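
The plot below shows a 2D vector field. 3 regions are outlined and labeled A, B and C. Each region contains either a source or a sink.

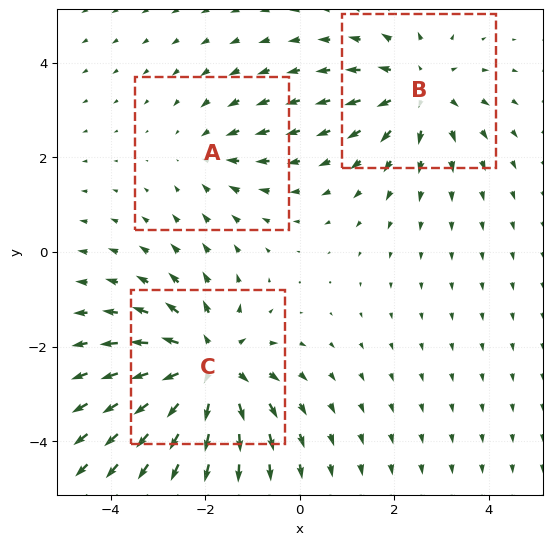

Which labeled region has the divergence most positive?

C

Divergence at each region's feature centre — A: about -2, B: about +3, C: about +4. Region C is most positive.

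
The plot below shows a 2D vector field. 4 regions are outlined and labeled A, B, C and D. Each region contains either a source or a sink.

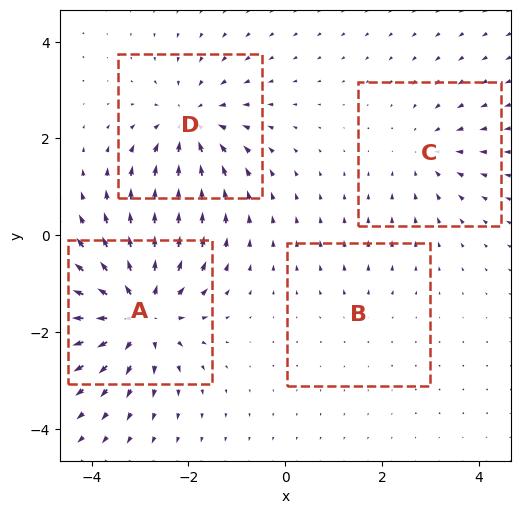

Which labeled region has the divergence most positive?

Divergence at each region's feature centre — A: about +7, B: about +2, C: about -3, D: about -5. Region A is most positive.

A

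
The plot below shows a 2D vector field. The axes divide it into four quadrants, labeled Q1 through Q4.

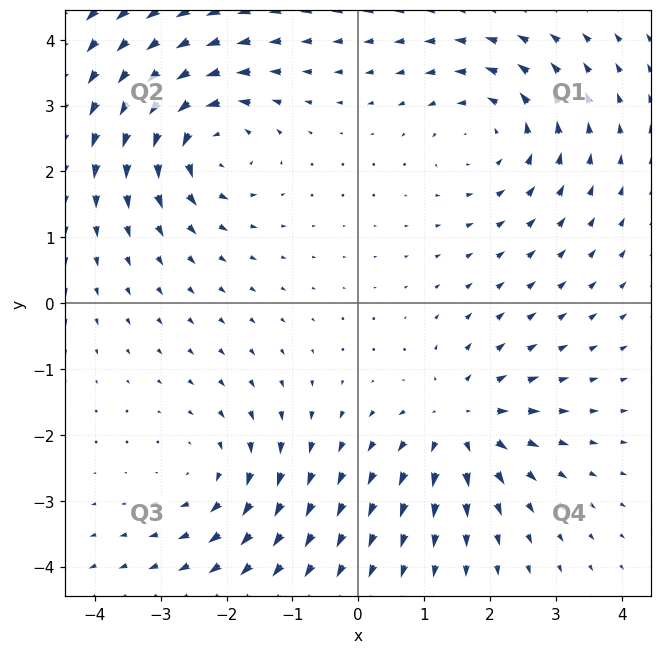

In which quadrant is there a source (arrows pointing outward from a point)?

Q4

The source sits at approximately (1.6, -1.8), which lies in quadrant Q4. The divergence there is about +5, positive as expected for a source.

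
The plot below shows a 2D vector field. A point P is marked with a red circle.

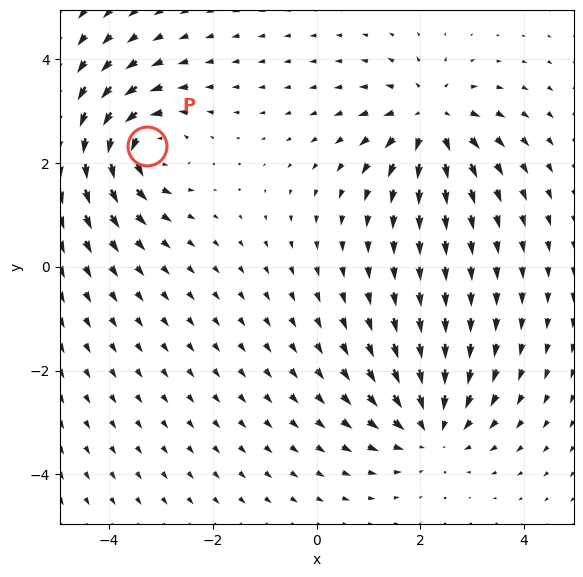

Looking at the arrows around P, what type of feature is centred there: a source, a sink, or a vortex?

At P (-3.3, 2.3) the arrows circulate counterclockwise. Divergence ≈0, curl about +6 — near-zero divergence with nonzero curl is a vortex.

vortex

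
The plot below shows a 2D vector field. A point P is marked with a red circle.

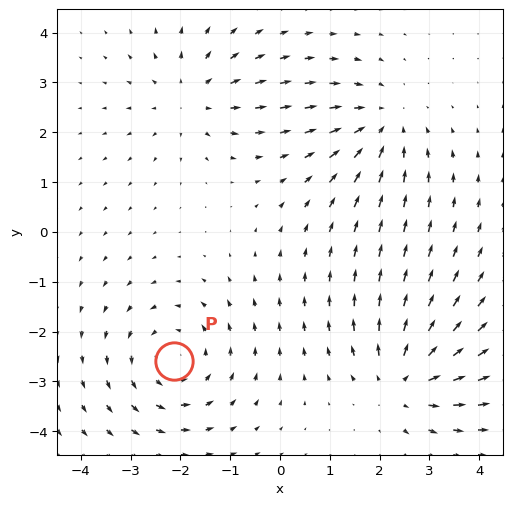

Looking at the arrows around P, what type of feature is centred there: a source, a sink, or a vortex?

vortex

At P (-2.1, -2.6) the arrows circulate counterclockwise. Divergence ≈0, curl about +4 — near-zero divergence with nonzero curl is a vortex.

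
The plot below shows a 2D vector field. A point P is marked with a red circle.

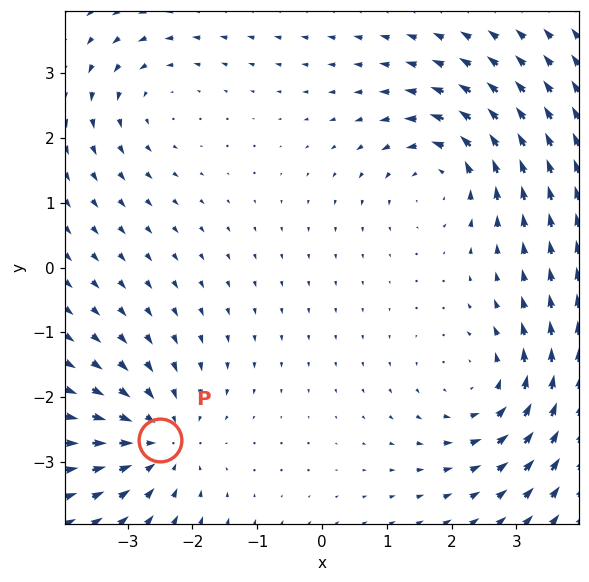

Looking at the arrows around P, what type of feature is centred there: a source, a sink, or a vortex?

sink

At P (-2.5, -2.7) the arrows converge inward. Divergence about -5, curl ≈0 — negative divergence with near-zero curl is a sink.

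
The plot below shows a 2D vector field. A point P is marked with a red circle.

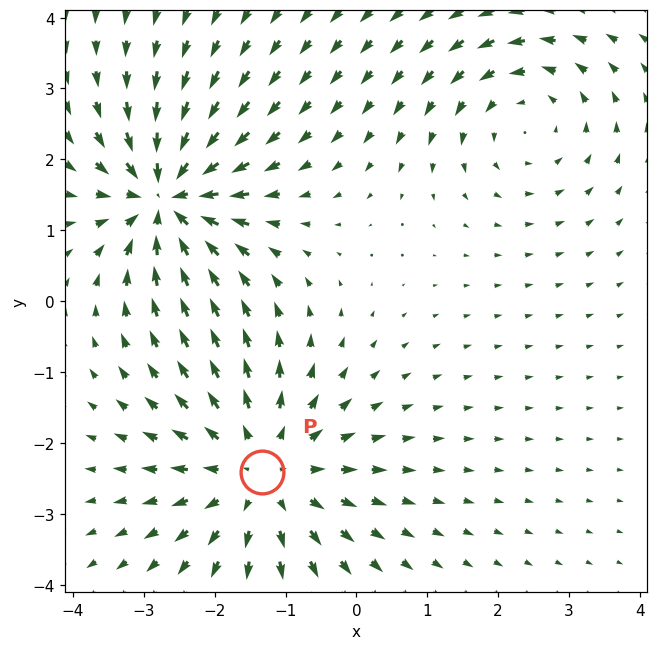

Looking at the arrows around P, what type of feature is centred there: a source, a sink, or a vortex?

source

At P (-1.3, -2.4) the arrows spread outward. Divergence about +4, curl ≈0 — positive divergence with near-zero curl is a source.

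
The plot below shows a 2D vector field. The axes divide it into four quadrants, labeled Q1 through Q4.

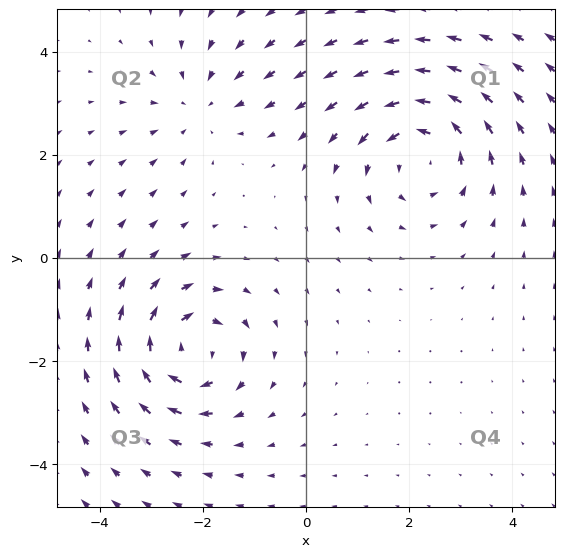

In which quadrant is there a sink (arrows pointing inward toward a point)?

Q2

The sink sits at approximately (-2.1, 3.0), which lies in quadrant Q2. The divergence there is about -3, negative as expected for a sink.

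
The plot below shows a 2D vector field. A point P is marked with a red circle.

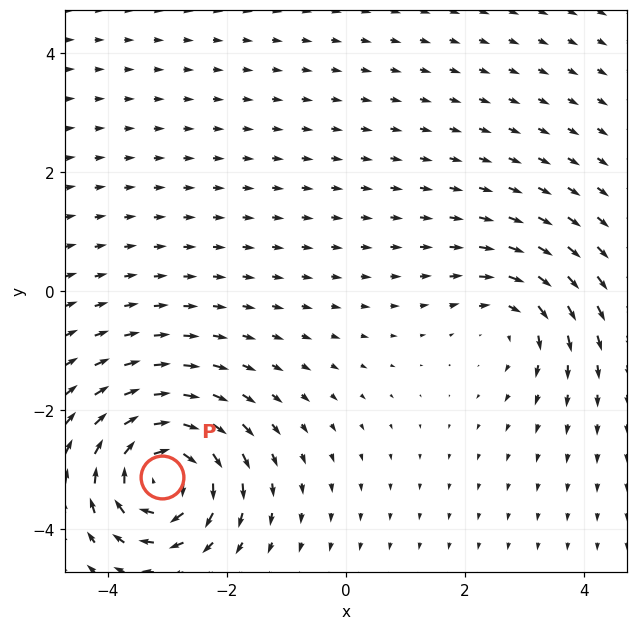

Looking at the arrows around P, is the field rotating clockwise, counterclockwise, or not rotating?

Near P at (-3.1, -3.1) the arrows circulate clockwise. The curl (z-component) there is about -6; negative curl means clockwise rotation.

clockwise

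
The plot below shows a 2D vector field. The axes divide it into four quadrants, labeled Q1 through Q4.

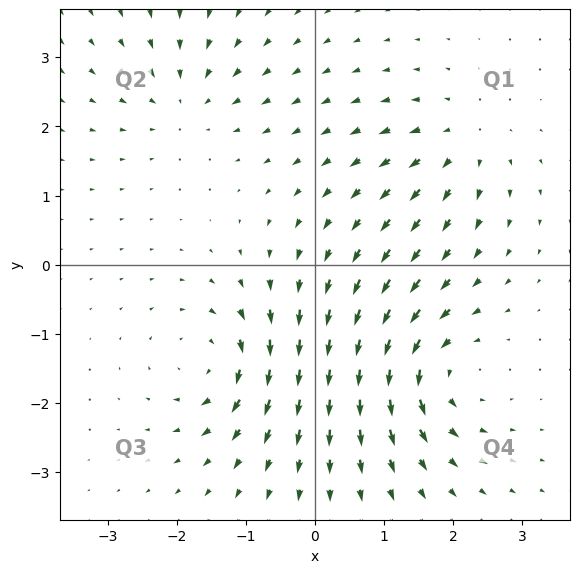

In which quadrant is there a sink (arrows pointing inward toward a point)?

Q2

The sink sits at approximately (-1.9, 2.4), which lies in quadrant Q2. The divergence there is about -4, negative as expected for a sink.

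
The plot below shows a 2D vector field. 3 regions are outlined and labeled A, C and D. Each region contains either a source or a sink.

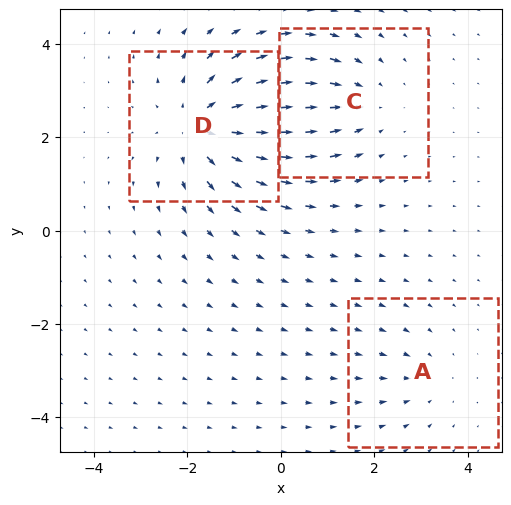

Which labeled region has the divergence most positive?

Divergence at each region's feature centre — A: about -2, C: about -3, D: about +4. Region D is most positive.

D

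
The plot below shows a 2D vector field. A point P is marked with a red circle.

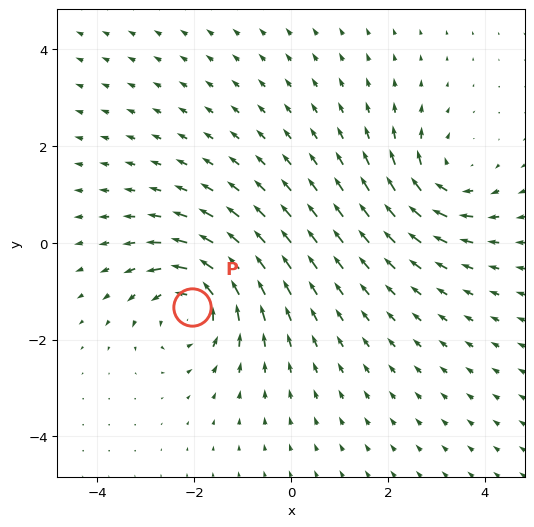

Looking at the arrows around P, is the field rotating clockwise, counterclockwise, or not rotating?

counterclockwise

Near P at (-2.0, -1.3) the arrows circulate counterclockwise. The curl (z-component) there is about +5; positive curl means counterclockwise rotation.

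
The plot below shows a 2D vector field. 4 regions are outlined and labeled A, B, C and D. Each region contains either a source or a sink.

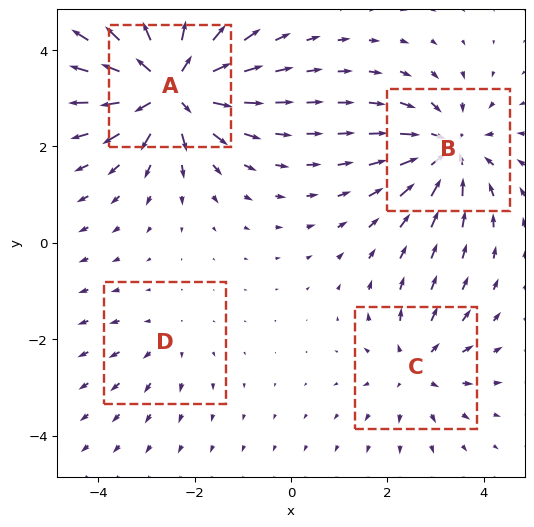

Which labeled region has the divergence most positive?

Divergence at each region's feature centre — A: about +8, B: about -5, C: about +4, D: about +2. Region A is most positive.

A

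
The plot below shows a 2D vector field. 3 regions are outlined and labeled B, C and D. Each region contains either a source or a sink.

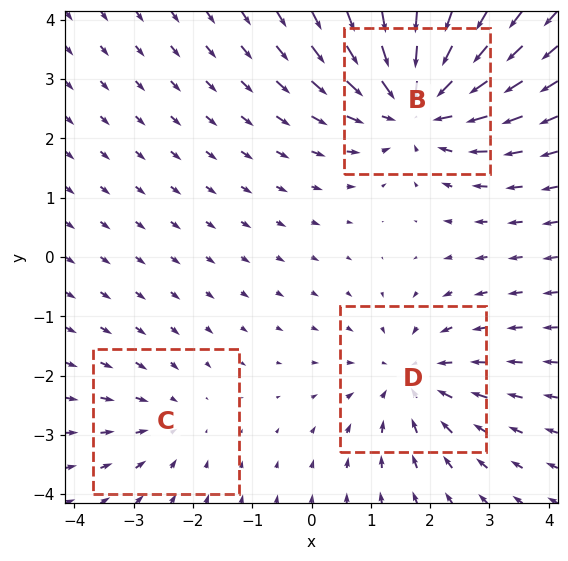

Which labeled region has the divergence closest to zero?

Divergence at each region's feature centre — B: about -4, C: about -2, D: about -3. Region C is closest to zero.

C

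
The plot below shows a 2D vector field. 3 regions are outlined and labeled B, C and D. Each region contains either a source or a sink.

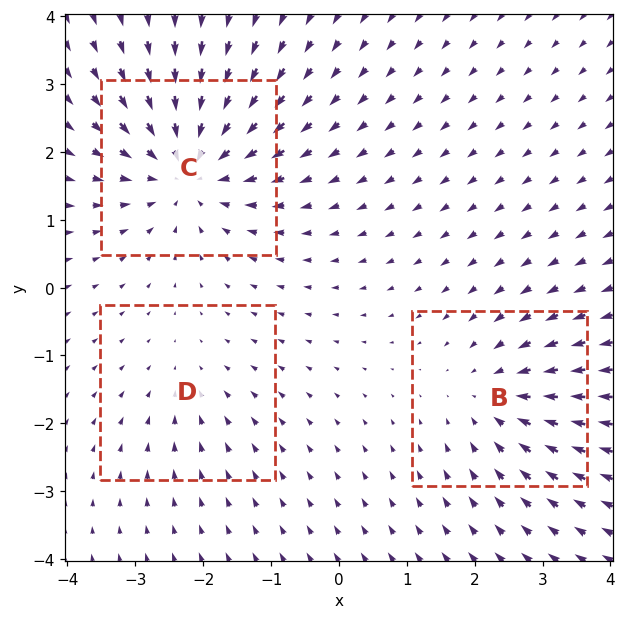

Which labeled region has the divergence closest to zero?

D

Divergence at each region's feature centre — B: about -3, C: about -5, D: about -2. Region D is closest to zero.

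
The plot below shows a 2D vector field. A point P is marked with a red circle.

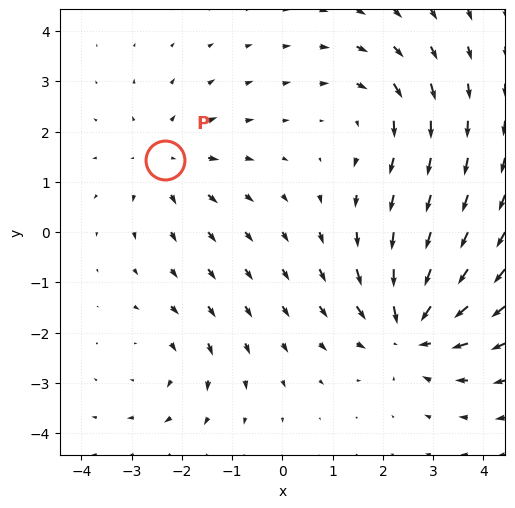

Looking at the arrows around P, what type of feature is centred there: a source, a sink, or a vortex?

At P (-2.3, 1.4) the arrows spread outward. Divergence about +3, curl ≈0 — positive divergence with near-zero curl is a source.

source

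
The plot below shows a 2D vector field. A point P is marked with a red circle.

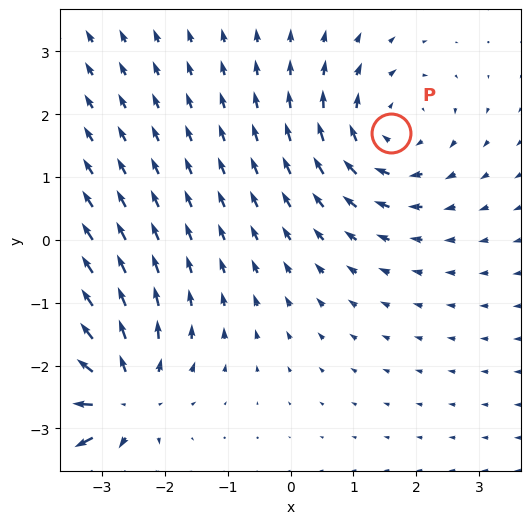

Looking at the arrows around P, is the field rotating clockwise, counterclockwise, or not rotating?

clockwise

Near P at (1.6, 1.7) the arrows circulate clockwise. The curl (z-component) there is about -3; negative curl means clockwise rotation.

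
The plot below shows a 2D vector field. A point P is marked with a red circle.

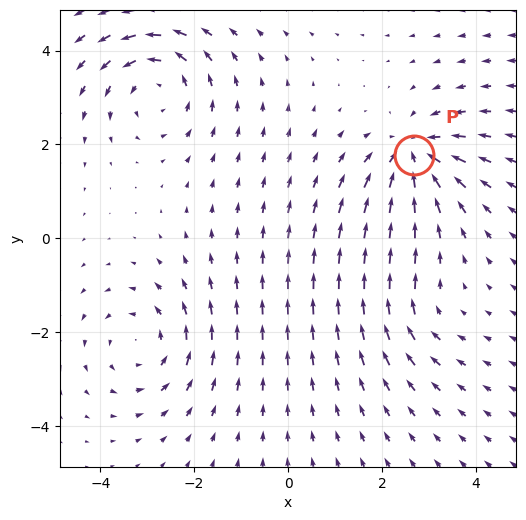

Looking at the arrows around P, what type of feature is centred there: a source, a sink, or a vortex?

sink

At P (2.7, 1.8) the arrows converge inward. Divergence about -6, curl ≈0 — negative divergence with near-zero curl is a sink.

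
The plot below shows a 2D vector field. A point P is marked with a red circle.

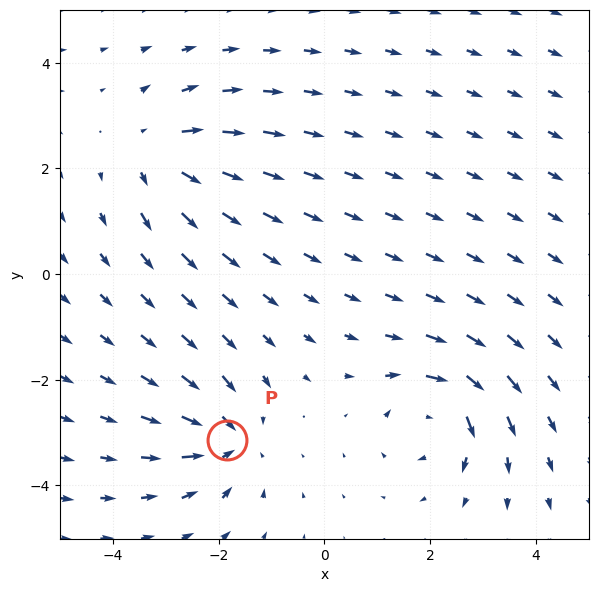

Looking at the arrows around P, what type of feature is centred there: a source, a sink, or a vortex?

At P (-1.8, -3.1) the arrows converge inward. Divergence about -4, curl ≈0 — negative divergence with near-zero curl is a sink.

sink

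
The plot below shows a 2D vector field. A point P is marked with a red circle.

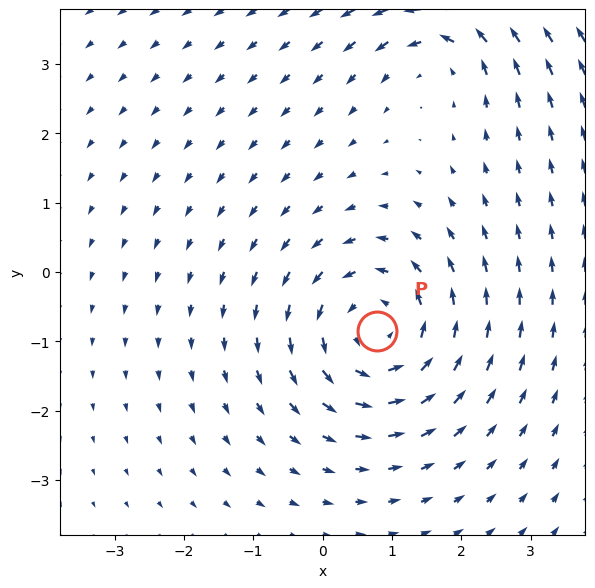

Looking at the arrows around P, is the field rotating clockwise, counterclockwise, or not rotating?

Near P at (0.8, -0.9) the arrows circulate counterclockwise. The curl (z-component) there is about +4; positive curl means counterclockwise rotation.

counterclockwise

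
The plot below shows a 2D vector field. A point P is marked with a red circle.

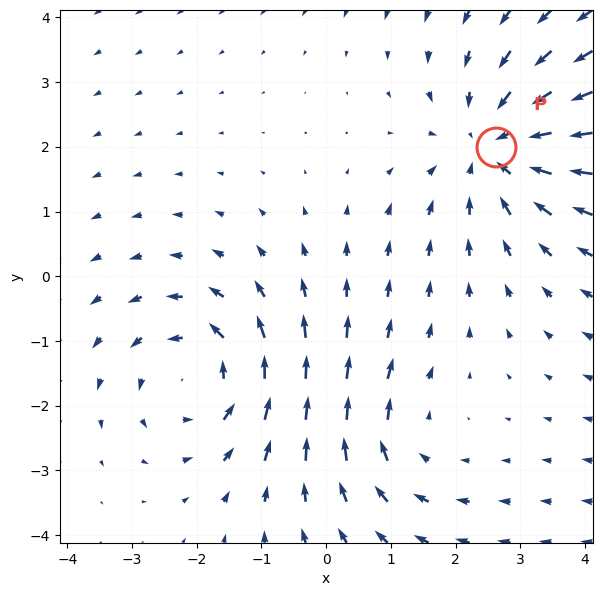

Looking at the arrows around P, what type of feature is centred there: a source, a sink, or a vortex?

sink

At P (2.6, 2.0) the arrows converge inward. Divergence about -4, curl ≈0 — negative divergence with near-zero curl is a sink.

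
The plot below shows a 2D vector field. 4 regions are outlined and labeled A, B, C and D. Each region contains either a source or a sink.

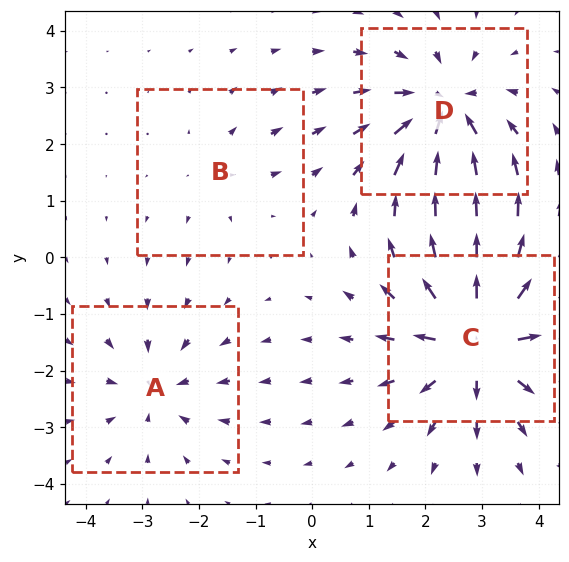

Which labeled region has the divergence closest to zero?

Divergence at each region's feature centre — A: about -4, B: about +2, C: about +7, D: about -6. Region B is closest to zero.

B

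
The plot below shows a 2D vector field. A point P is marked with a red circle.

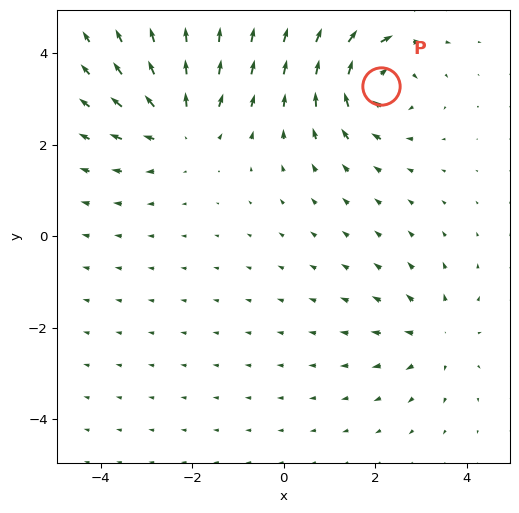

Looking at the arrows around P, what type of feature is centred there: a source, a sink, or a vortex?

vortex

At P (2.1, 3.3) the arrows circulate clockwise. Divergence ≈0, curl about -6 — near-zero divergence with nonzero curl is a vortex.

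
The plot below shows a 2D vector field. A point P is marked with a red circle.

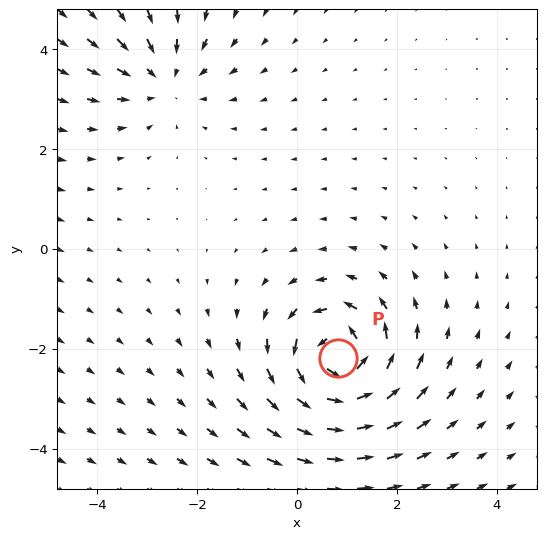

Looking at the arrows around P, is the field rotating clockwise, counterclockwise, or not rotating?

Near P at (0.8, -2.2) the arrows circulate counterclockwise. The curl (z-component) there is about +6; positive curl means counterclockwise rotation.

counterclockwise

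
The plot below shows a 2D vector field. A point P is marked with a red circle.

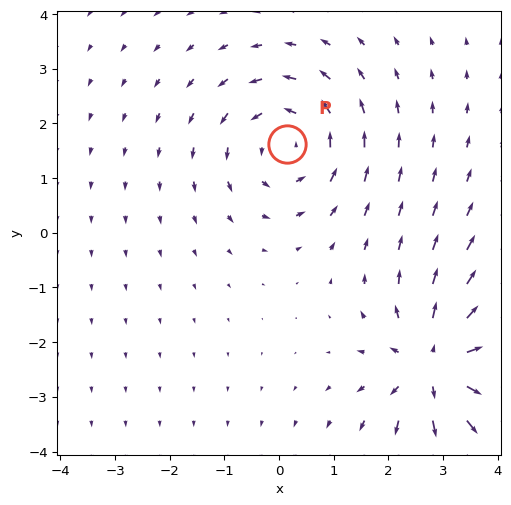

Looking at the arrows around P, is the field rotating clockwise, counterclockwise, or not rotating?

Near P at (0.1, 1.6) the arrows circulate counterclockwise. The curl (z-component) there is about +4; positive curl means counterclockwise rotation.

counterclockwise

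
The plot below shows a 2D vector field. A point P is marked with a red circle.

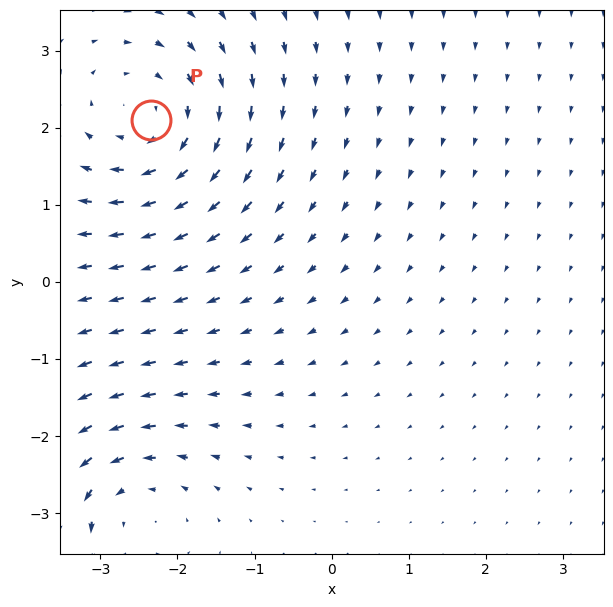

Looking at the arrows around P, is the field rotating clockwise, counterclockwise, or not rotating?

clockwise

Near P at (-2.3, 2.1) the arrows circulate clockwise. The curl (z-component) there is about -4; negative curl means clockwise rotation.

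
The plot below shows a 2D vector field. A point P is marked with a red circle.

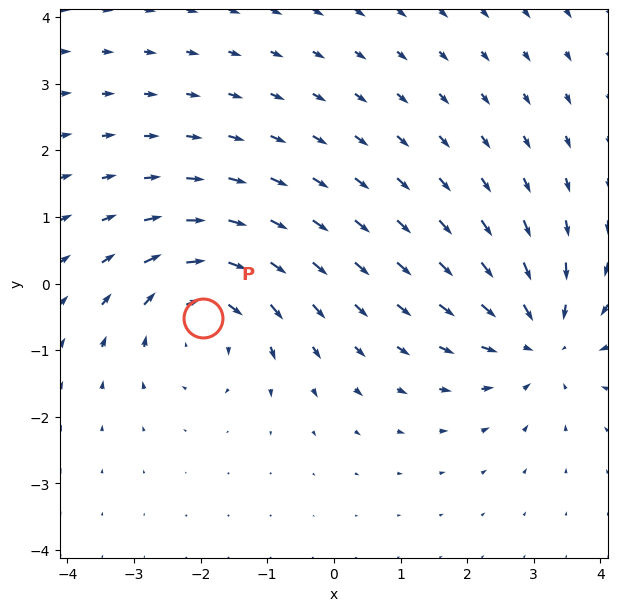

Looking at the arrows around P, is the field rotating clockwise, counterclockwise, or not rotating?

Near P at (-2.0, -0.5) the arrows circulate clockwise. The curl (z-component) there is about -4; negative curl means clockwise rotation.

clockwise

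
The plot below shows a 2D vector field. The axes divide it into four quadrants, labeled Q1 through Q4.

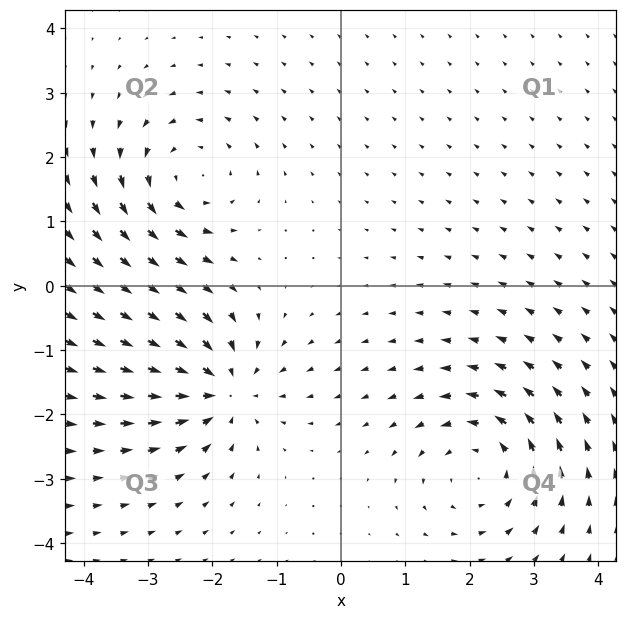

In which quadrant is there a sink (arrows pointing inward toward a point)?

Q3

The sink sits at approximately (-1.8, -1.6), which lies in quadrant Q3. The divergence there is about -5, negative as expected for a sink.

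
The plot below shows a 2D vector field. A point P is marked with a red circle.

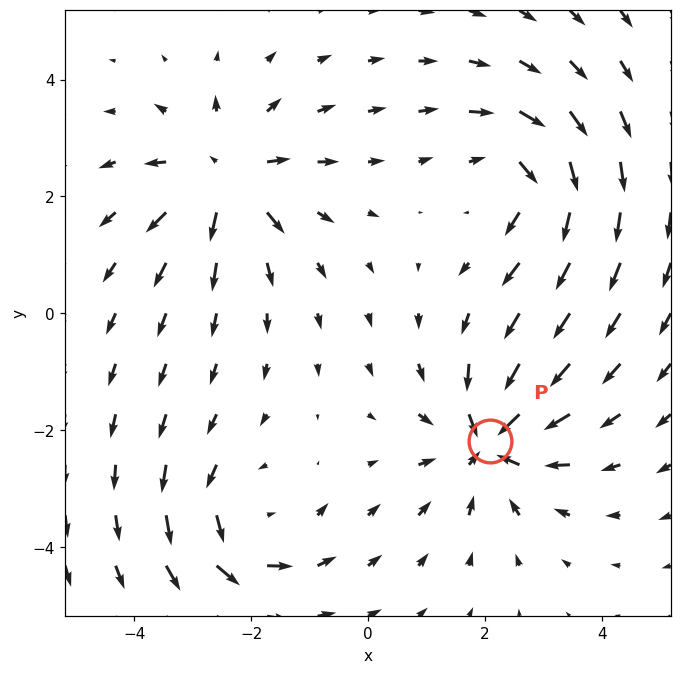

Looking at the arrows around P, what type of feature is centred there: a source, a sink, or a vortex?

sink

At P (2.1, -2.2) the arrows converge inward. Divergence about -6, curl ≈0 — negative divergence with near-zero curl is a sink.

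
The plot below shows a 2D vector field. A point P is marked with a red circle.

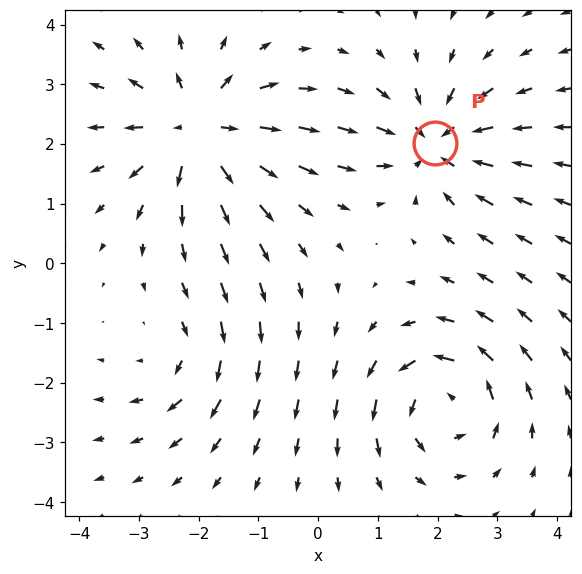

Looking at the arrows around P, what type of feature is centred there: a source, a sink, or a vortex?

sink

At P (2.0, 2.0) the arrows converge inward. Divergence about -5, curl ≈0 — negative divergence with near-zero curl is a sink.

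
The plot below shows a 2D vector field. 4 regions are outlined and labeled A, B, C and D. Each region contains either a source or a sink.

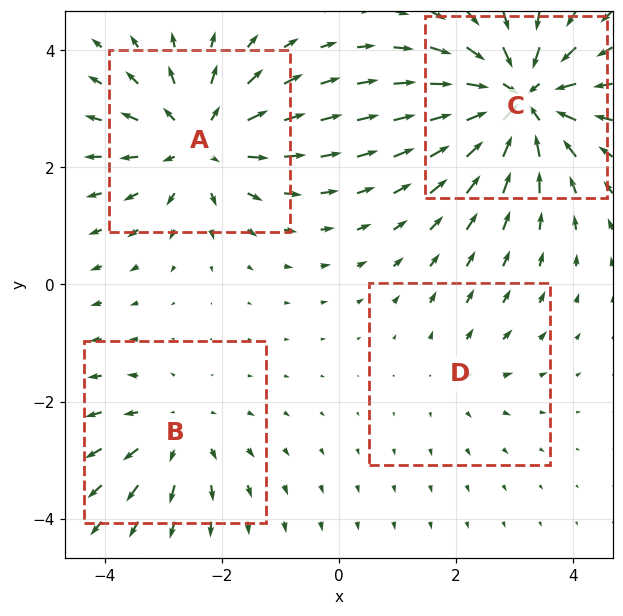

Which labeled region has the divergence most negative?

C

Divergence at each region's feature centre — A: about +5, B: about +3, C: about -7, D: about +2. Region C is most negative.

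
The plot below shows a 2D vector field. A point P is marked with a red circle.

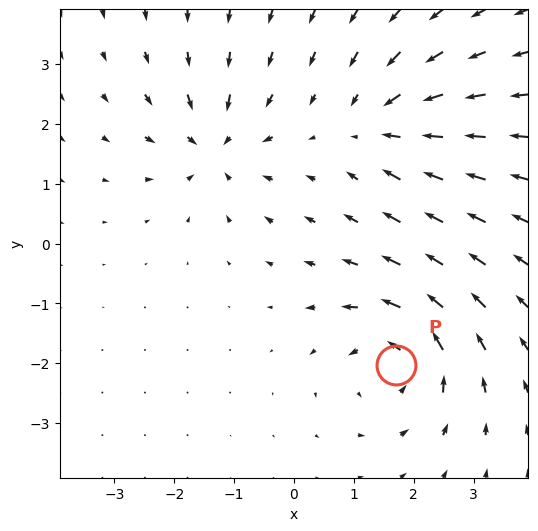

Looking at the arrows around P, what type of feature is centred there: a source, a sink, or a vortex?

vortex

At P (1.7, -2.0) the arrows circulate counterclockwise. Divergence ≈0, curl about +4 — near-zero divergence with nonzero curl is a vortex.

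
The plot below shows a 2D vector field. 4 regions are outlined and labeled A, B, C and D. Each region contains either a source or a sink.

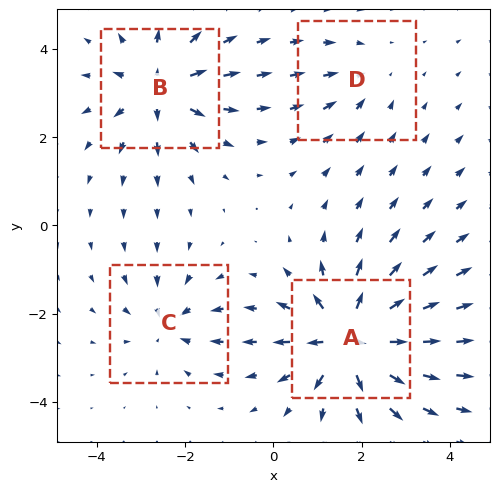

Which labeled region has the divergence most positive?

A

Divergence at each region's feature centre — A: about +8, B: about +6, C: about -4, D: about -2. Region A is most positive.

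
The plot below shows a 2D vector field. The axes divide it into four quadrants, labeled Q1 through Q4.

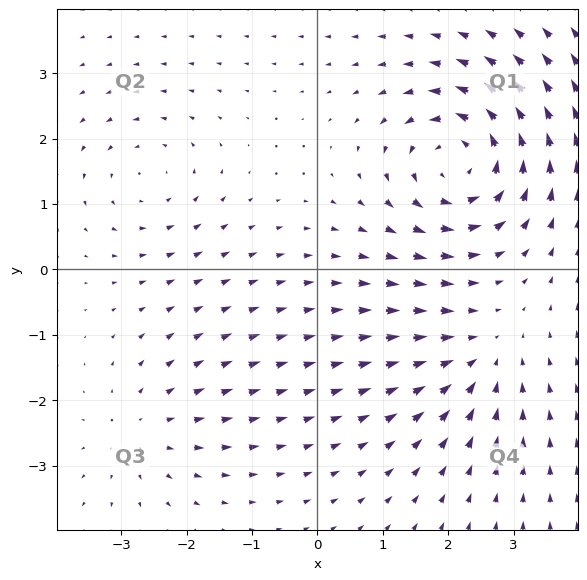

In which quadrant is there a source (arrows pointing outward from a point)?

Q3

The source sits at approximately (-2.7, -2.5), which lies in quadrant Q3. The divergence there is about +2, positive as expected for a source.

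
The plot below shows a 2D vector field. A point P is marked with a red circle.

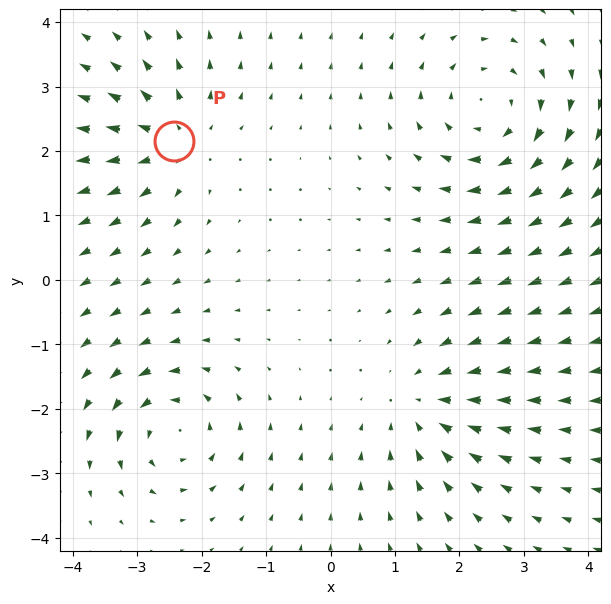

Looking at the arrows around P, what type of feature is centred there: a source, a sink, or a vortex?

source

At P (-2.4, 2.2) the arrows spread outward. Divergence about +4, curl ≈0 — positive divergence with near-zero curl is a source.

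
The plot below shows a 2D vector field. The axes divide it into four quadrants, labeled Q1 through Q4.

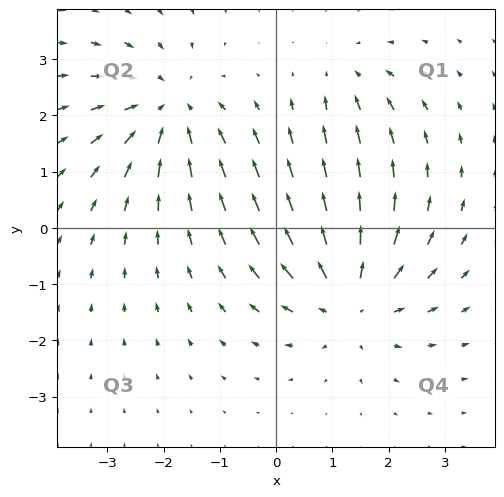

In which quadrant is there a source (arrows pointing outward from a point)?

Q4

The source sits at approximately (1.3, -1.3), which lies in quadrant Q4. The divergence there is about +4, positive as expected for a source.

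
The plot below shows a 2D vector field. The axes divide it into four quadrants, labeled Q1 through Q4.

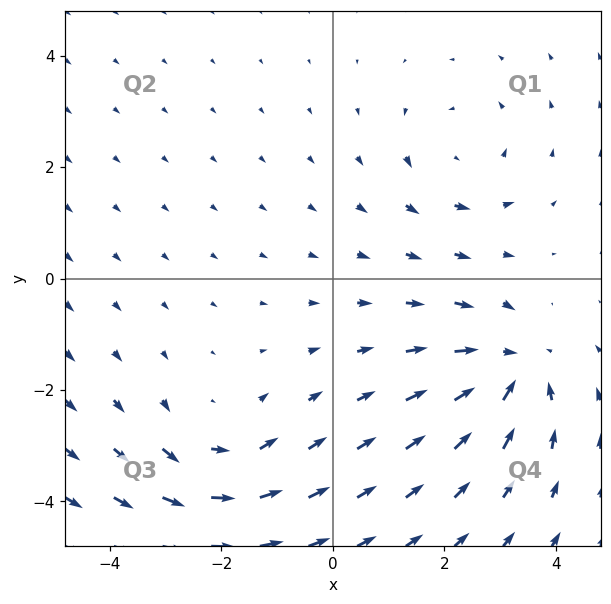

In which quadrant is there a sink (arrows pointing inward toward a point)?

The sink sits at approximately (3.2, -1.6), which lies in quadrant Q4. The divergence there is about -6, negative as expected for a sink.

Q4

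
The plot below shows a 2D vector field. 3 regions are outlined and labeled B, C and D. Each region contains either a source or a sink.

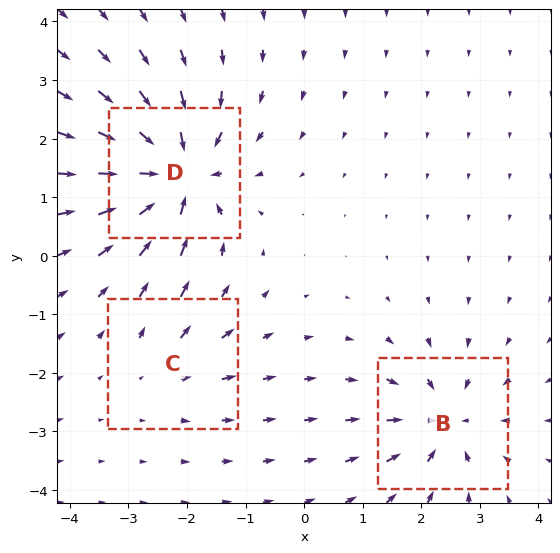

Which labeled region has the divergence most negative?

D

Divergence at each region's feature centre — B: about -4, C: about +2, D: about -6. Region D is most negative.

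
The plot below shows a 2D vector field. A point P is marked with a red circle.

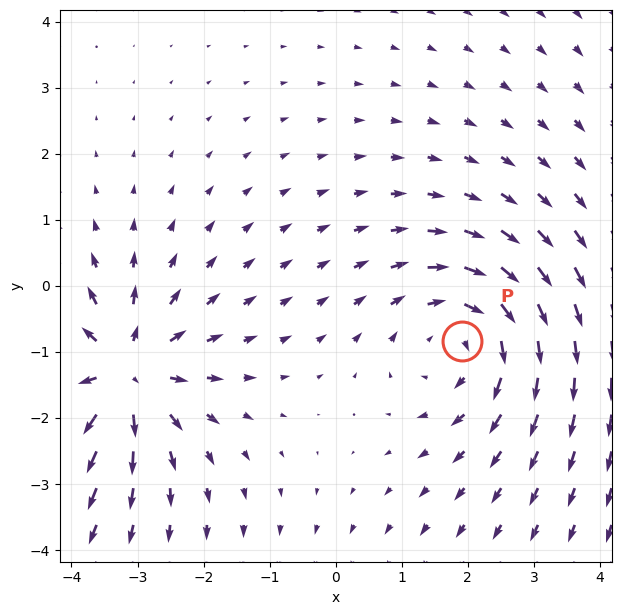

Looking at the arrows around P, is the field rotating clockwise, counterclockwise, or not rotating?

Near P at (1.9, -0.8) the arrows circulate clockwise. The curl (z-component) there is about -4; negative curl means clockwise rotation.

clockwise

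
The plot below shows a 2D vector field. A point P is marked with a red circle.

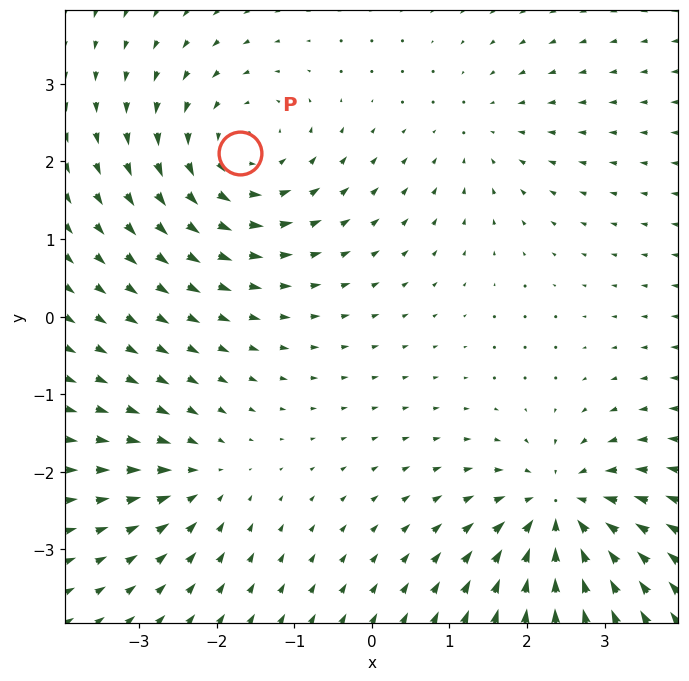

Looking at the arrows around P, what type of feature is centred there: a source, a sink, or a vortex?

vortex

At P (-1.7, 2.1) the arrows circulate counterclockwise. Divergence ≈0, curl about +5 — near-zero divergence with nonzero curl is a vortex.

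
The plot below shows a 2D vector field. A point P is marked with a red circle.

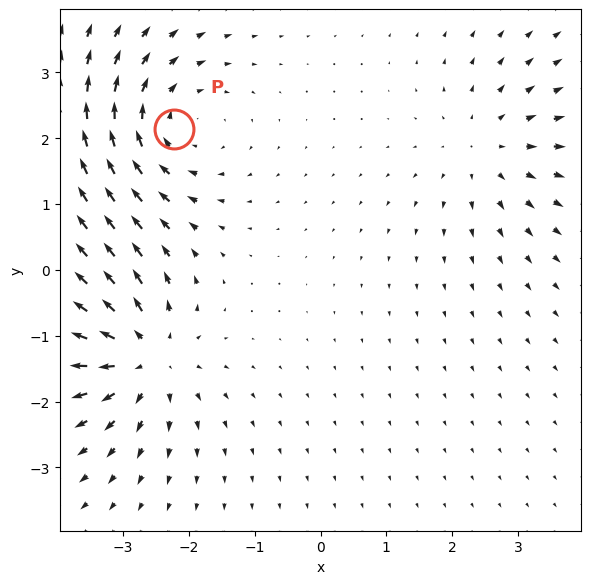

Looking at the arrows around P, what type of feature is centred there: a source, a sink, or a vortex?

At P (-2.2, 2.1) the arrows circulate clockwise. Divergence ≈0, curl about -4 — near-zero divergence with nonzero curl is a vortex.

vortex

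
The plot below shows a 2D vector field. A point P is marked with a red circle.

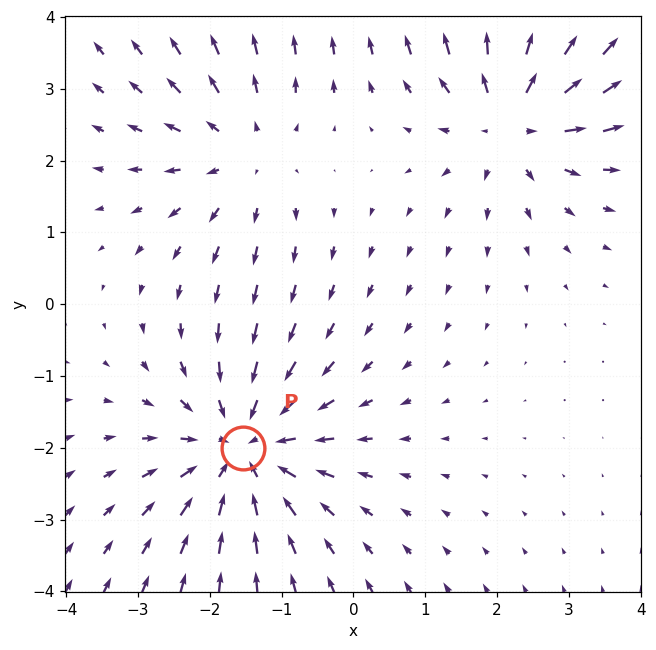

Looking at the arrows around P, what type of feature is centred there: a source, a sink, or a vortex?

sink

At P (-1.5, -2.0) the arrows converge inward. Divergence about -4, curl ≈0 — negative divergence with near-zero curl is a sink.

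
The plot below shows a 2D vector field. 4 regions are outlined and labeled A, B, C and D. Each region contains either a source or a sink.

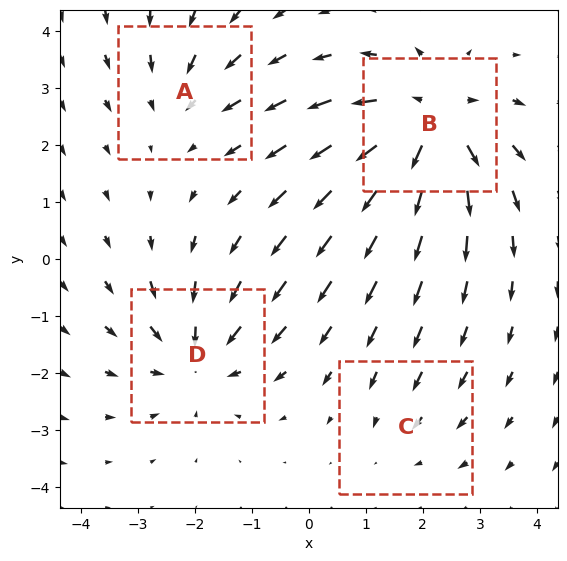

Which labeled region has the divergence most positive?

B

Divergence at each region's feature centre — A: about -3, B: about +7, C: about -2, D: about -5. Region B is most positive.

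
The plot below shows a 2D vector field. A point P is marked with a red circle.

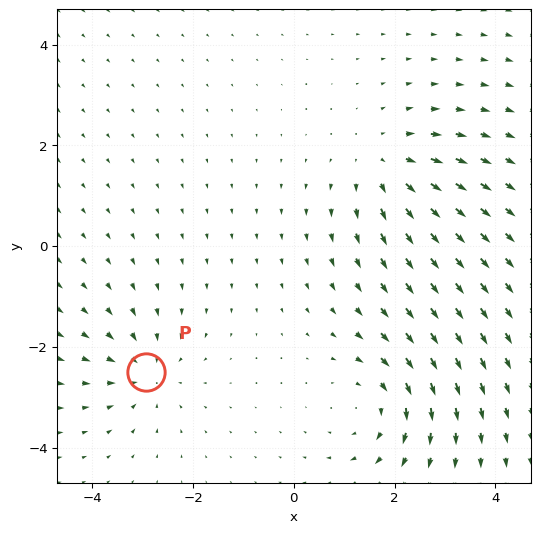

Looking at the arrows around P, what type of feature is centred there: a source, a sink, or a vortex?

sink

At P (-2.9, -2.5) the arrows converge inward. Divergence about -3, curl ≈0 — negative divergence with near-zero curl is a sink.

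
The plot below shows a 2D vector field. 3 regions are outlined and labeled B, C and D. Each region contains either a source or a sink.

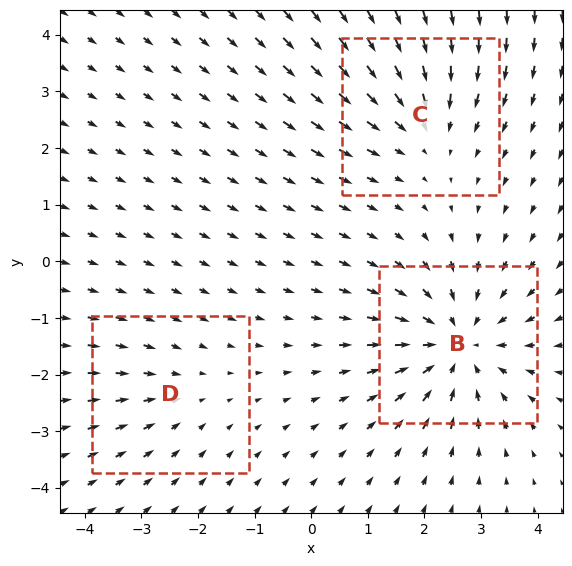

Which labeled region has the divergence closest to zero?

Divergence at each region's feature centre — B: about -4, C: about -3, D: about -2. Region D is closest to zero.

D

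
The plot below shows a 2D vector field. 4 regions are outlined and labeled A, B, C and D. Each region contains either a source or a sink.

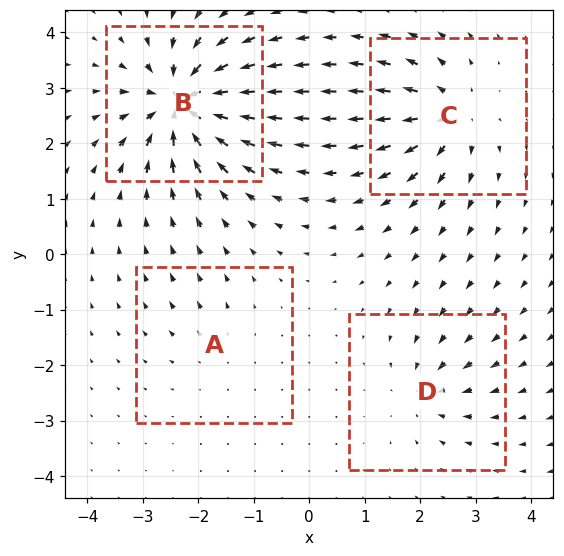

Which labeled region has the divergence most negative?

B

Divergence at each region's feature centre — A: about +2, B: about -9, C: about +6, D: about -4. Region B is most negative.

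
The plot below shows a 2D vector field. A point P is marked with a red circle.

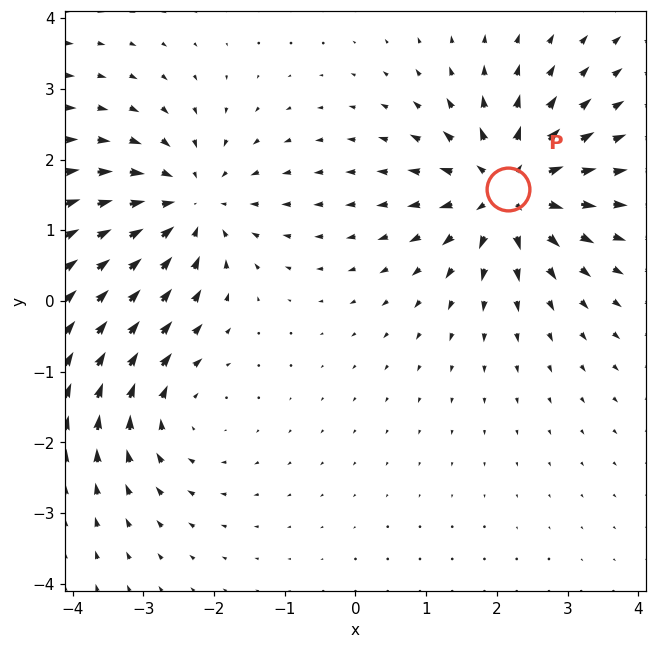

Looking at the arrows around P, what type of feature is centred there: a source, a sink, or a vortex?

source

At P (2.2, 1.6) the arrows spread outward. Divergence about +6, curl ≈0 — positive divergence with near-zero curl is a source.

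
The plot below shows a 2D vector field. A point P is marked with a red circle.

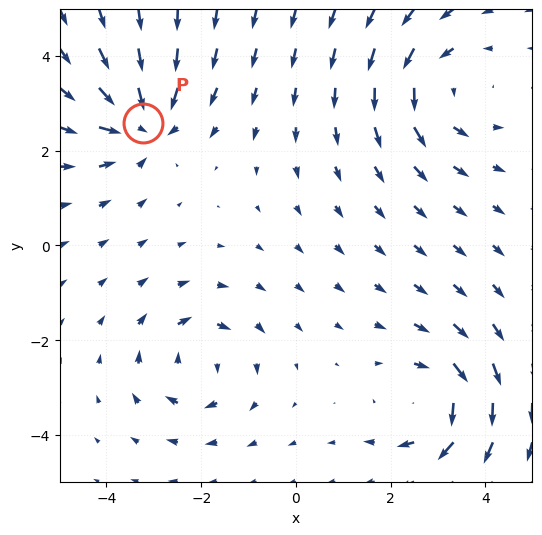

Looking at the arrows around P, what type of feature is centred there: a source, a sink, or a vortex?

At P (-3.2, 2.6) the arrows converge inward. Divergence about -5, curl ≈0 — negative divergence with near-zero curl is a sink.

sink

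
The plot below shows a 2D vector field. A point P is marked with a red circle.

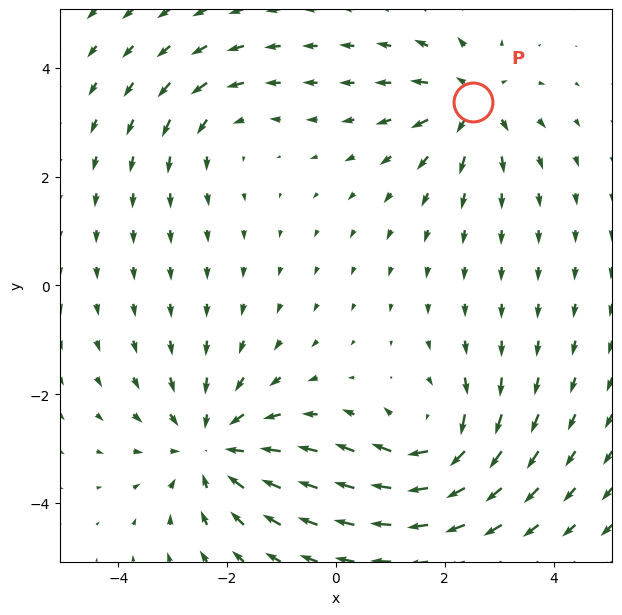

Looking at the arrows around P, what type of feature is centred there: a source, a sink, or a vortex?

source

At P (2.5, 3.4) the arrows spread outward. Divergence about +4, curl ≈0 — positive divergence with near-zero curl is a source.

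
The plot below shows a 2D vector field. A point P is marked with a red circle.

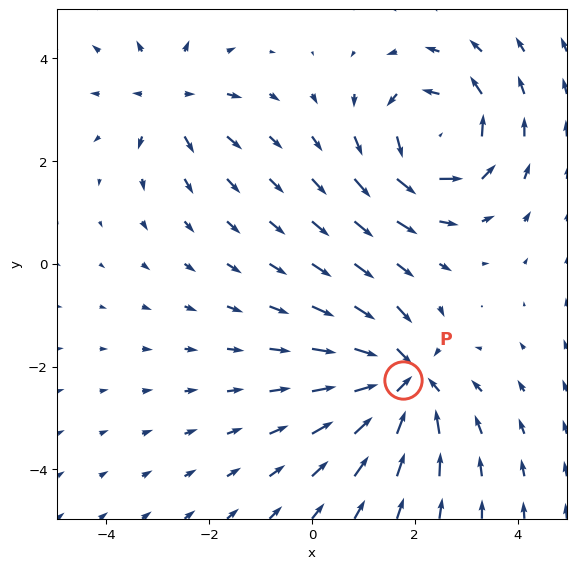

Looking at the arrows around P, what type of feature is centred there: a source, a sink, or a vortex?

sink

At P (1.8, -2.3) the arrows converge inward. Divergence about -5, curl ≈0 — negative divergence with near-zero curl is a sink.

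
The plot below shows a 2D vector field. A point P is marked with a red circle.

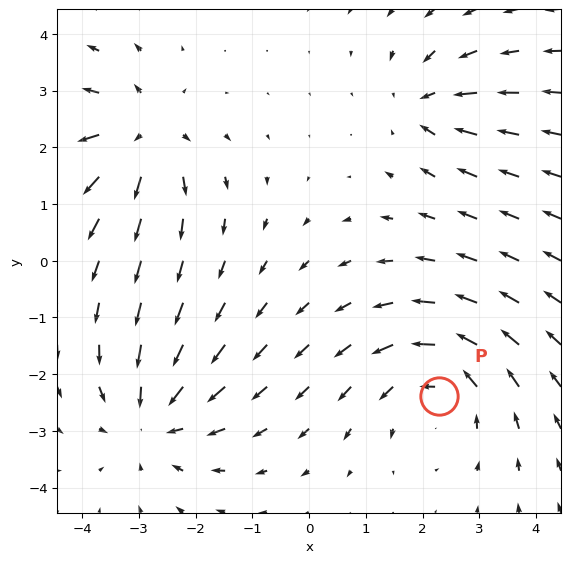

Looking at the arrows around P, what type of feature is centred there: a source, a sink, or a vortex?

vortex

At P (2.3, -2.4) the arrows circulate counterclockwise. Divergence ≈0, curl about +4 — near-zero divergence with nonzero curl is a vortex.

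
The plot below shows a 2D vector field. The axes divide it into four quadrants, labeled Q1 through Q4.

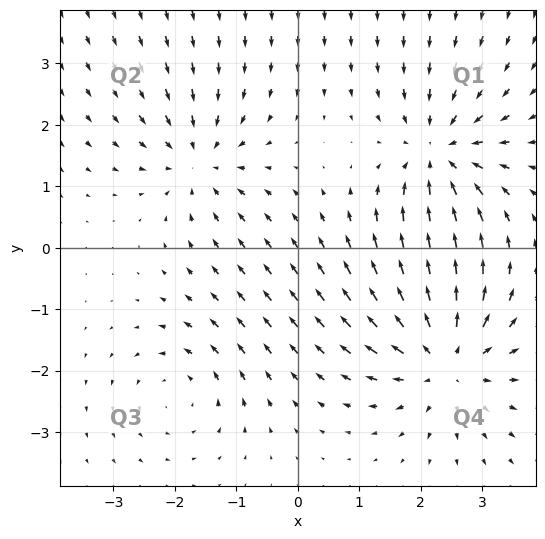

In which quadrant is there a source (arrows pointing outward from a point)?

The source sits at approximately (2.4, -1.8), which lies in quadrant Q4. The divergence there is about +5, positive as expected for a source.

Q4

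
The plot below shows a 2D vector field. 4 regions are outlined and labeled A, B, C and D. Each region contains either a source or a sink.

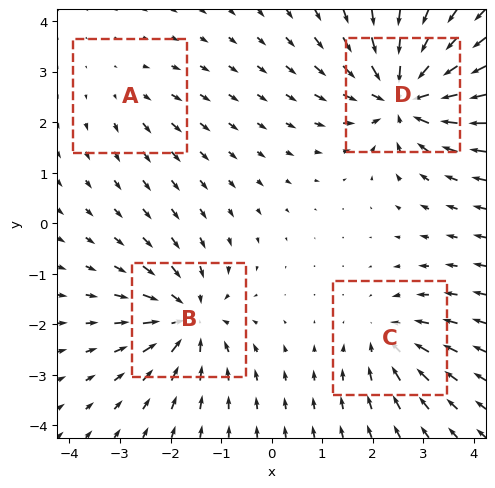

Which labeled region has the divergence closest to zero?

A

Divergence at each region's feature centre — A: about +2, B: about -6, C: about -4, D: about -8. Region A is closest to zero.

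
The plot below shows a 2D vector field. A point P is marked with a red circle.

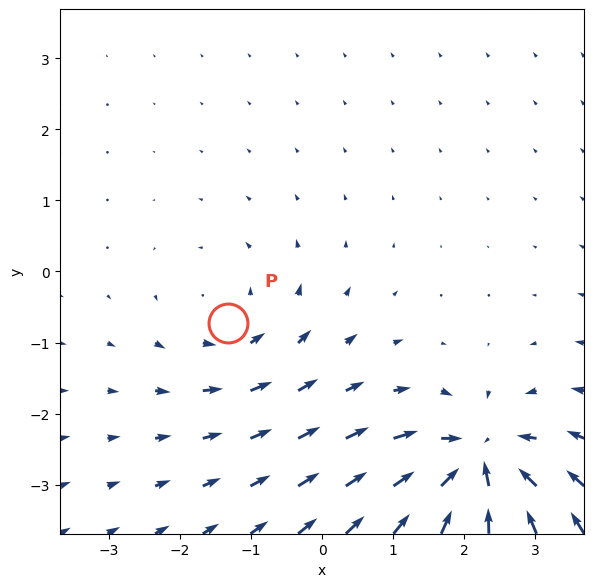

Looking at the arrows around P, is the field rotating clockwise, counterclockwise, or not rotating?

counterclockwise

Near P at (-1.3, -0.7) the arrows circulate counterclockwise. The curl (z-component) there is about +3; positive curl means counterclockwise rotation.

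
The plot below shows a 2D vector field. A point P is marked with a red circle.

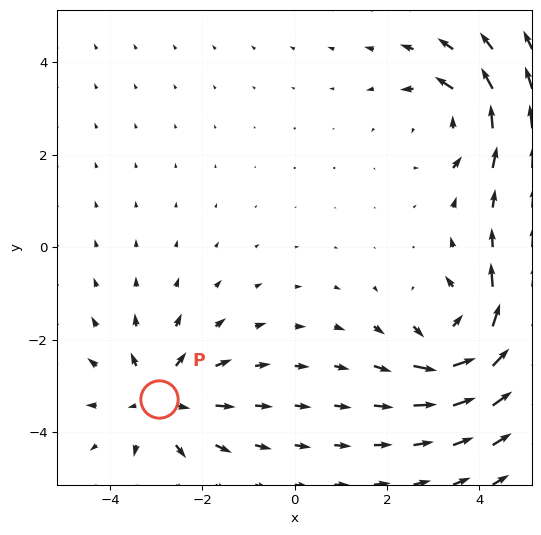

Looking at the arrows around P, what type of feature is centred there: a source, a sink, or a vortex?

At P (-2.9, -3.3) the arrows spread outward. Divergence about +4, curl ≈0 — positive divergence with near-zero curl is a source.

source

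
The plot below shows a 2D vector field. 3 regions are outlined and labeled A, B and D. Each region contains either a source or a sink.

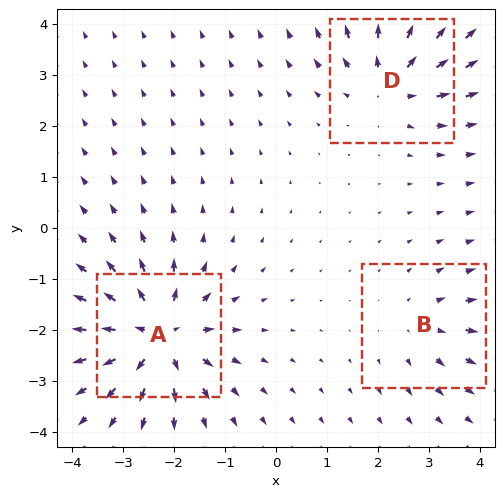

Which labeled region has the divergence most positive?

Divergence at each region's feature centre — A: about +6, B: about +2, D: about +4. Region A is most positive.

A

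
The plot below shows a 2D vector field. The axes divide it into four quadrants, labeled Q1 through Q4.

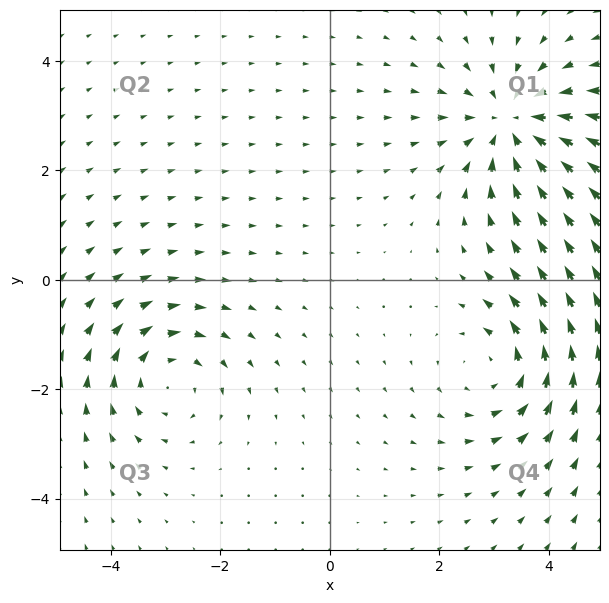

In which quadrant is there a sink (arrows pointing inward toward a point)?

The sink sits at approximately (3.3, 2.8), which lies in quadrant Q1. The divergence there is about -3, negative as expected for a sink.

Q1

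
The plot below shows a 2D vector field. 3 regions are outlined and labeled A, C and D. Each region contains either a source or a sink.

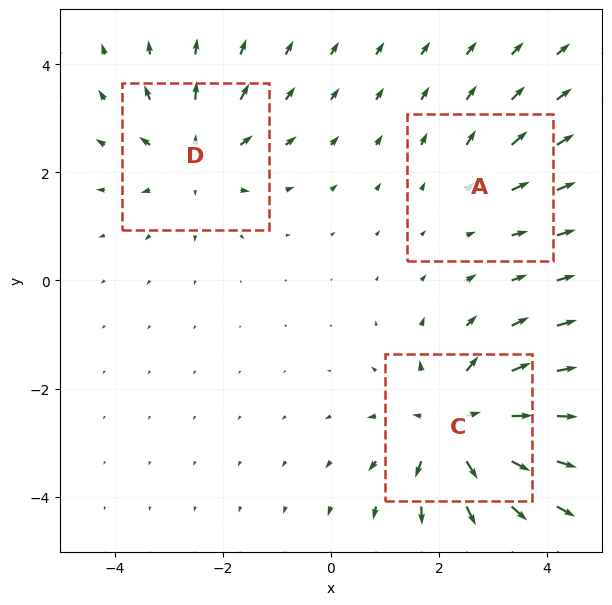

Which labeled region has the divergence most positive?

Divergence at each region's feature centre — A: about +2, C: about +5, D: about +3. Region C is most positive.

C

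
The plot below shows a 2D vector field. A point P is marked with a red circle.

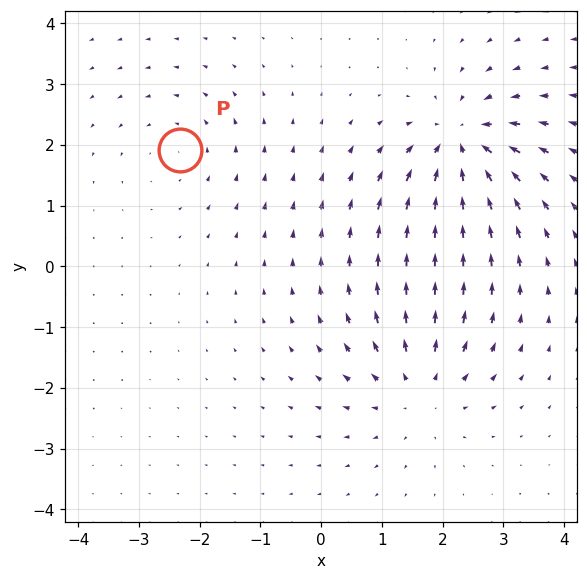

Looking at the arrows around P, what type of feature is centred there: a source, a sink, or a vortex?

vortex

At P (-2.3, 1.9) the arrows circulate counterclockwise. Divergence ≈0, curl about +2 — near-zero divergence with nonzero curl is a vortex.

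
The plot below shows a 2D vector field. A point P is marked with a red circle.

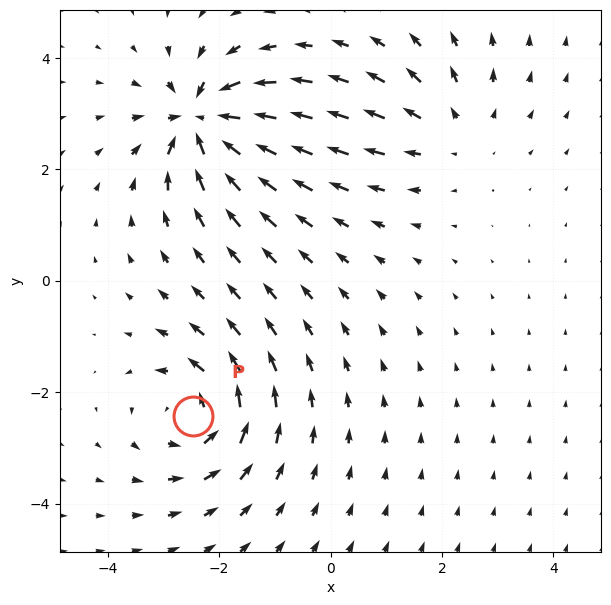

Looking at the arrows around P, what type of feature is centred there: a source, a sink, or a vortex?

At P (-2.5, -2.4) the arrows circulate counterclockwise. Divergence ≈0, curl about +4 — near-zero divergence with nonzero curl is a vortex.

vortex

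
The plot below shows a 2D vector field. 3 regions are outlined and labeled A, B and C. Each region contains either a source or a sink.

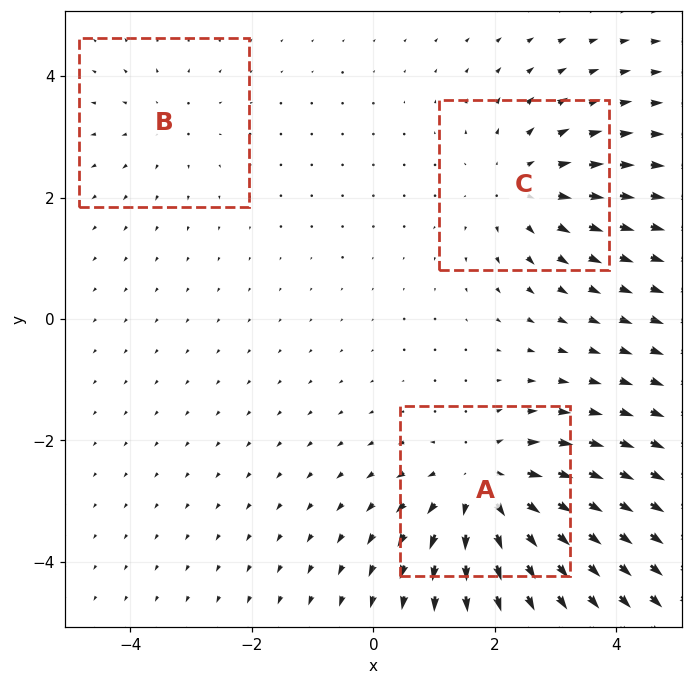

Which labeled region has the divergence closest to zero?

Divergence at each region's feature centre — A: about +4, B: about +2, C: about +3. Region B is closest to zero.

B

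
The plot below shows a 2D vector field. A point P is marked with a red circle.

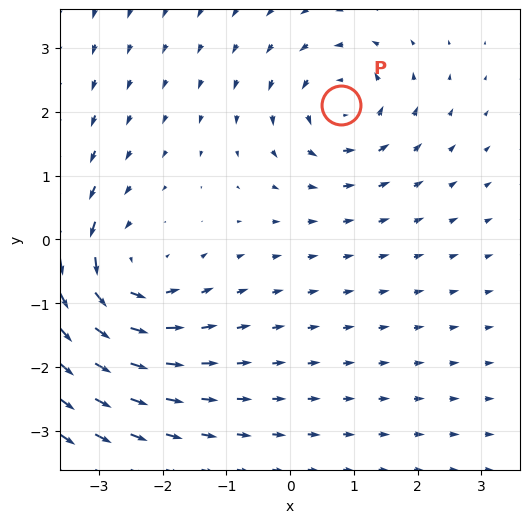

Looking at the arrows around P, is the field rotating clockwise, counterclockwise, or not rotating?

Near P at (0.8, 2.1) the arrows circulate counterclockwise. The curl (z-component) there is about +4; positive curl means counterclockwise rotation.

counterclockwise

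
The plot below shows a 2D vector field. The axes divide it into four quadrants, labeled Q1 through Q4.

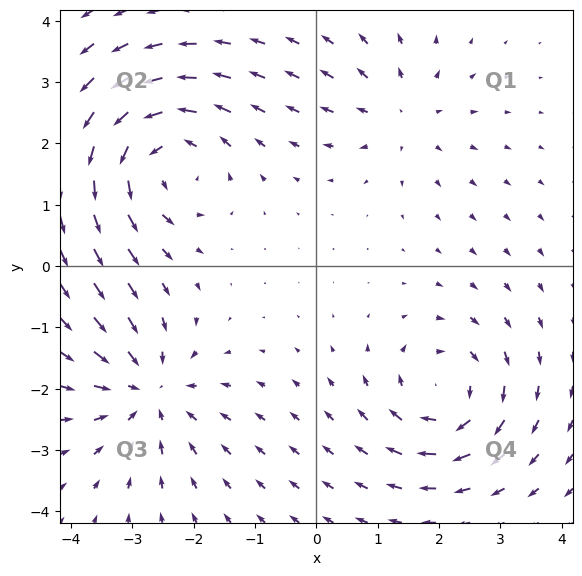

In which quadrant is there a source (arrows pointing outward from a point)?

Q1

The source sits at approximately (1.4, 2.5), which lies in quadrant Q1. The divergence there is about +3, positive as expected for a source.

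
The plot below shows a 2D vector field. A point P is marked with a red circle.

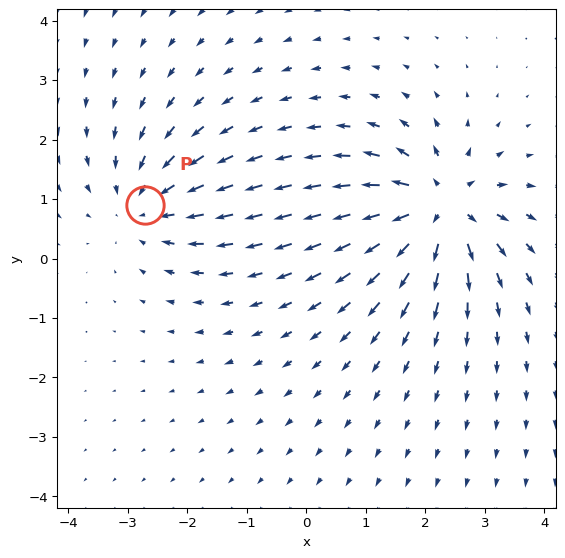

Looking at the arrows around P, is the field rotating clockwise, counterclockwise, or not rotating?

not rotating

Near P at (-2.7, 0.9) the arrows show no circulation. The curl there is ≈0.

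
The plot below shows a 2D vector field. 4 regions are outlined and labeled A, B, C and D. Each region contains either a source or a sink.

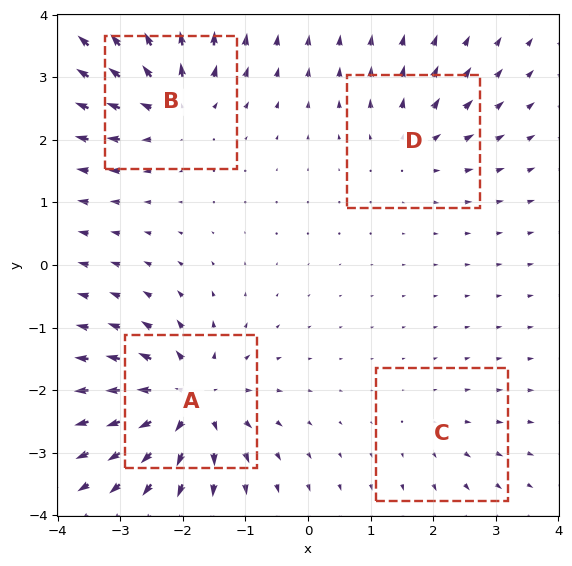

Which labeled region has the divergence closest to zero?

C

Divergence at each region's feature centre — A: about +8, B: about +7, C: about +3, D: about +4. Region C is closest to zero.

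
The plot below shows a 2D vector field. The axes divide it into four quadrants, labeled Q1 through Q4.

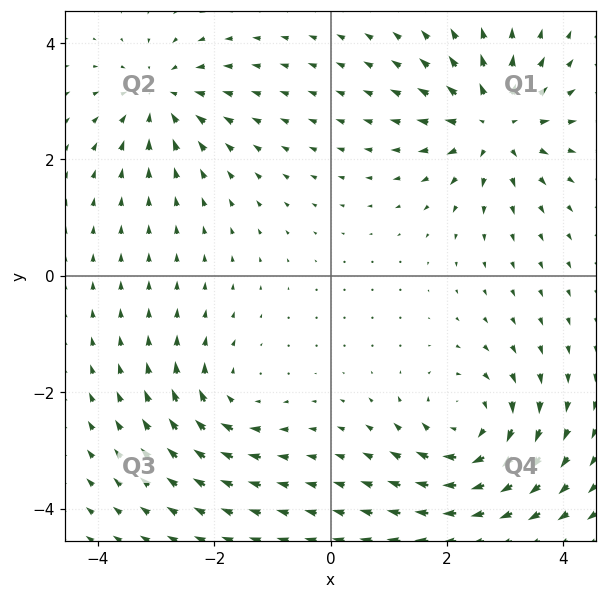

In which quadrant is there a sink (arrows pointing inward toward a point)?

The sink sits at approximately (-2.9, 3.1), which lies in quadrant Q2. The divergence there is about -4, negative as expected for a sink.

Q2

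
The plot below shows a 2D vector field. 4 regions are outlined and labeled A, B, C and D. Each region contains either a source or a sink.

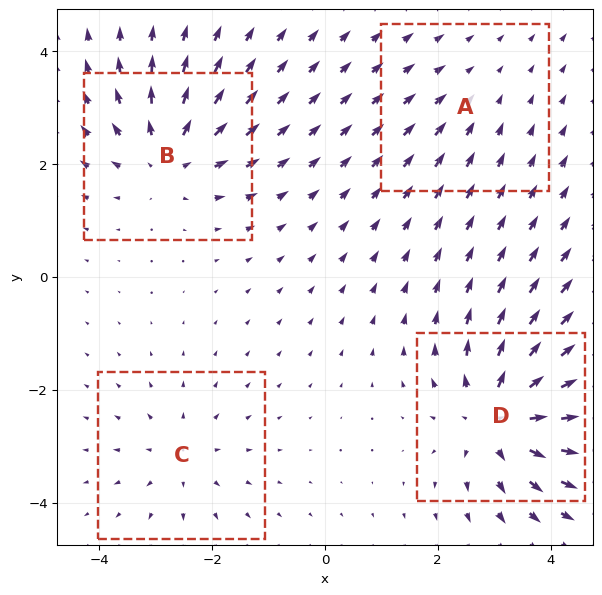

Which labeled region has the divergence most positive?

Divergence at each region's feature centre — A: about -2, B: about +6, C: about +4, D: about +7. Region D is most positive.

D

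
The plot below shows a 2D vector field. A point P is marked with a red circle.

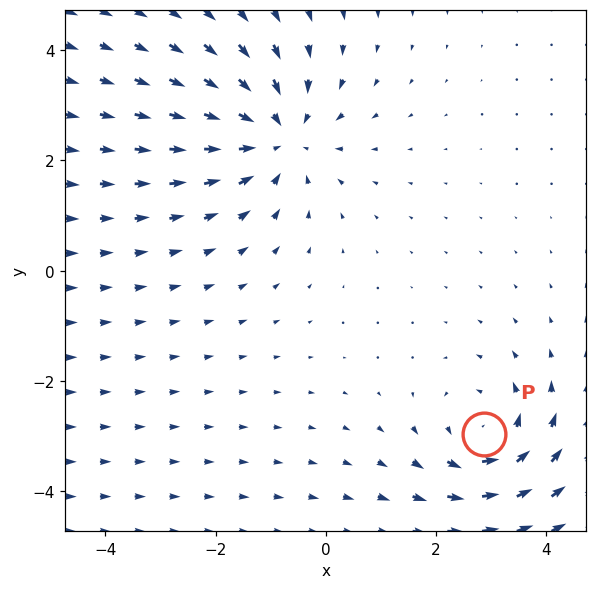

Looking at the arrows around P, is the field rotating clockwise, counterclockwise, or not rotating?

counterclockwise

Near P at (2.9, -3.0) the arrows circulate counterclockwise. The curl (z-component) there is about +4; positive curl means counterclockwise rotation.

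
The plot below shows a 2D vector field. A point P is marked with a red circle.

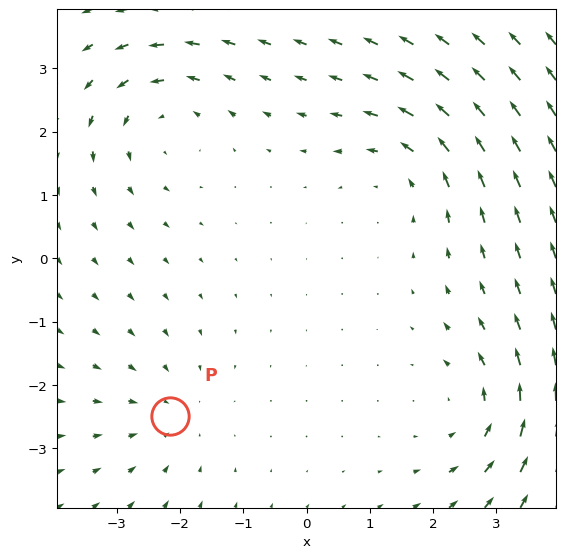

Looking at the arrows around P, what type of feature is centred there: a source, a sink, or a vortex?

At P (-2.2, -2.5) the arrows converge inward. Divergence about -2, curl ≈0 — negative divergence with near-zero curl is a sink.

sink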